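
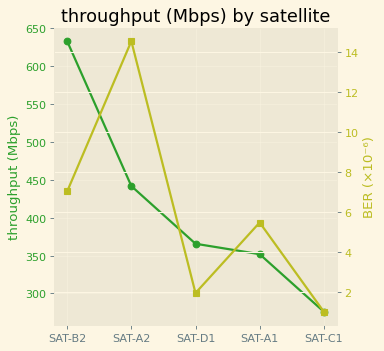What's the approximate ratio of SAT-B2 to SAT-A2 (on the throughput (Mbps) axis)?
SAT-B2 ≈ 650, SAT-A2 ≈ 450; 650/450 ≈ 1.44.

≈ 1.44×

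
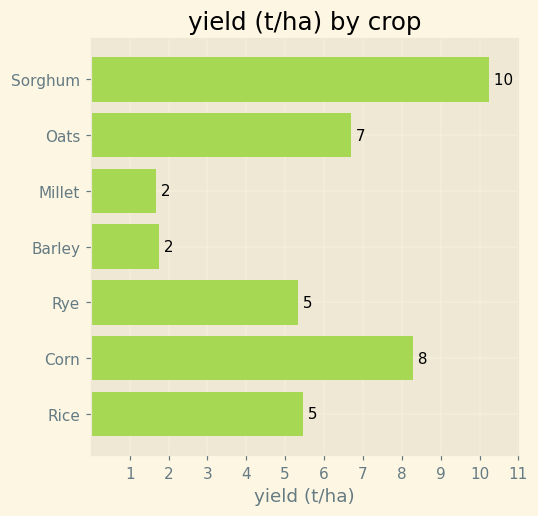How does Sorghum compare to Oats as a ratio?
Sorghum ≈ 10, Oats ≈ 7; 10/7 ≈ 1.43.

≈ 1.43×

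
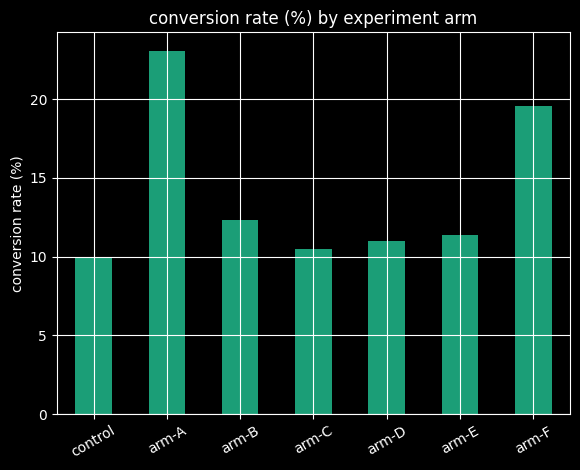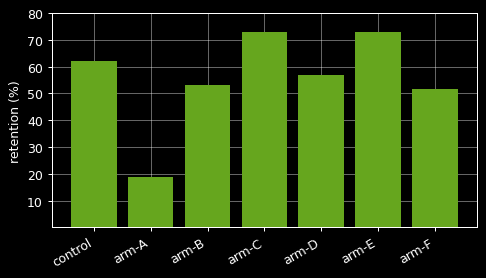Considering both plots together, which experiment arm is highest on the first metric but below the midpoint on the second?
arm-A

Chart 2 median retention (%) ≈ 60; below-median experiment arms: arm-A, arm-B, arm-F. Among those, arm-A has the highest conversion rate (%) (≈ 25).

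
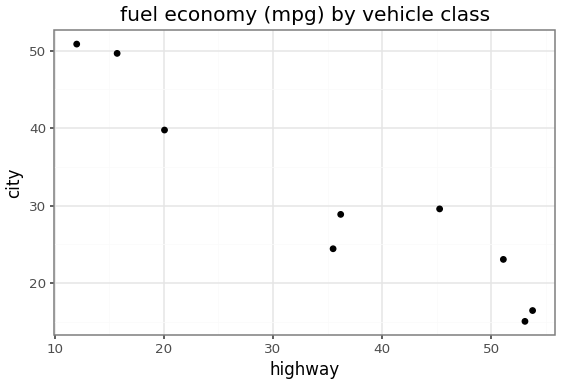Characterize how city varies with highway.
Points are negatively correlated; strong (|r| ≈ 1.0).

negative, strong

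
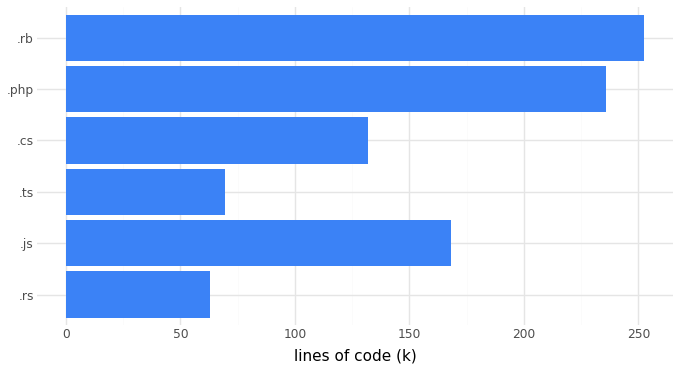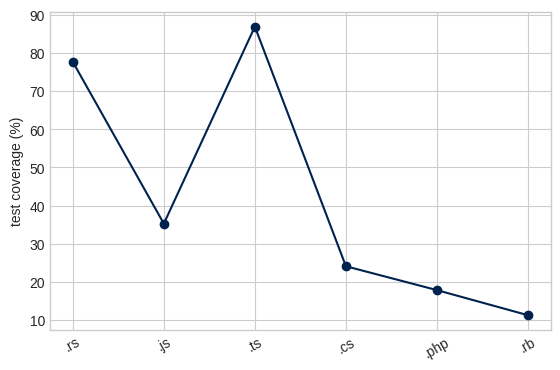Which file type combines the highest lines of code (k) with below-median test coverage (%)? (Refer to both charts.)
.rb

Chart 2 median test coverage (%) ≈ 30; below-median file types: .cs, .php, .rb. Among those, .rb has the highest lines of code (k) (≈ 250).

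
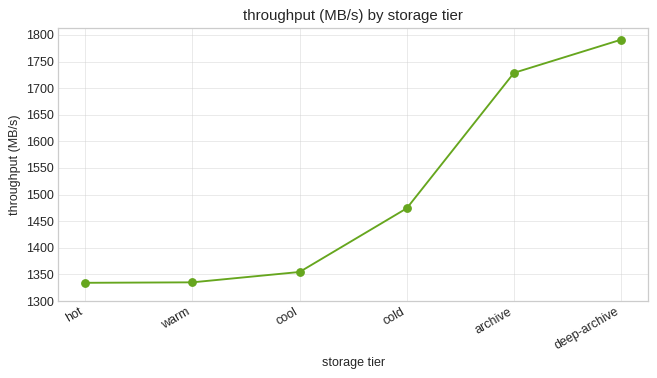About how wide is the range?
≈ 450

Max deep-archive ≈ 1800, min hot ≈ 1350; range ≈ 450.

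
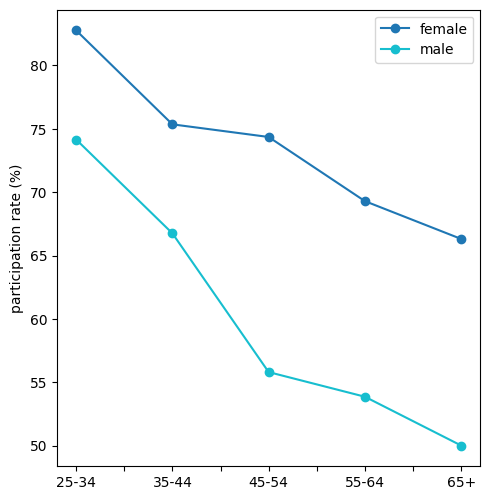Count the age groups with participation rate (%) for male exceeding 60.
Above 60: 25-34, 35-44.

2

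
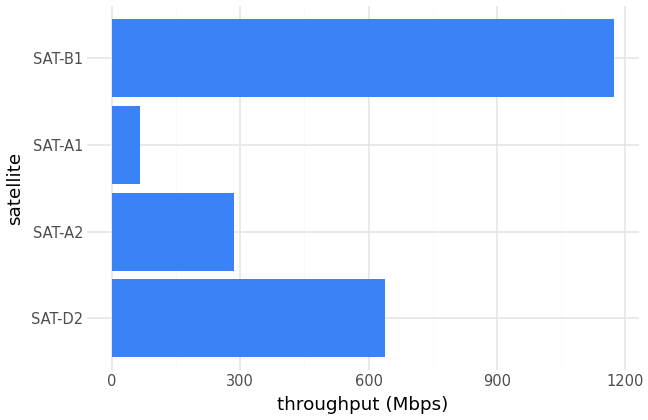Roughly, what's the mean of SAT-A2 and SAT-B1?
≈ 750

(300 + 1200) / 2 ≈ 750.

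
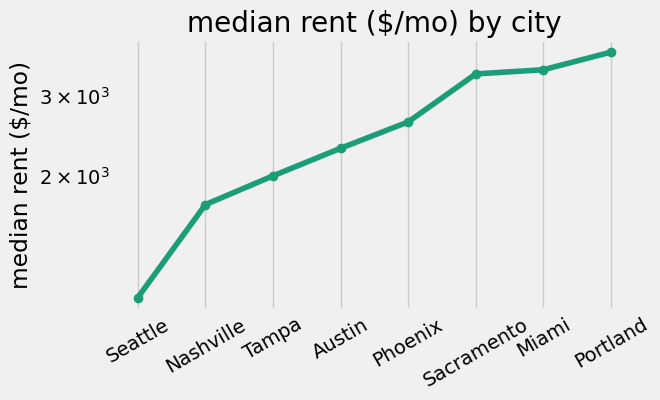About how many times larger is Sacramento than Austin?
≈ 1.4×

Sacramento ≈ 3500, Austin ≈ 2500; 3500/2500 ≈ 1.4.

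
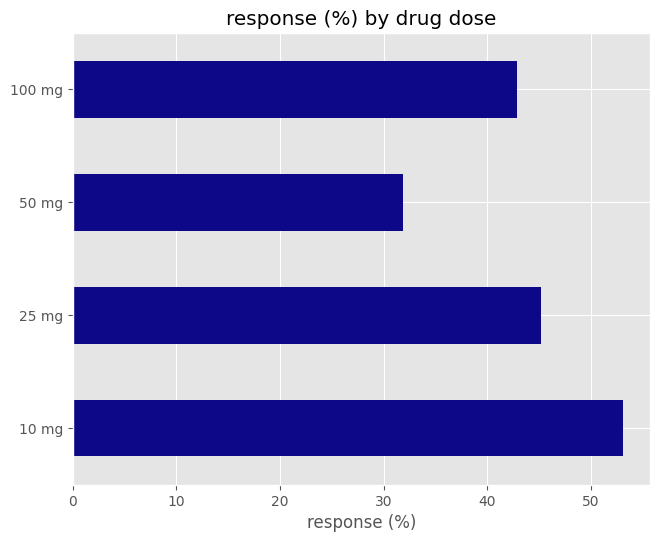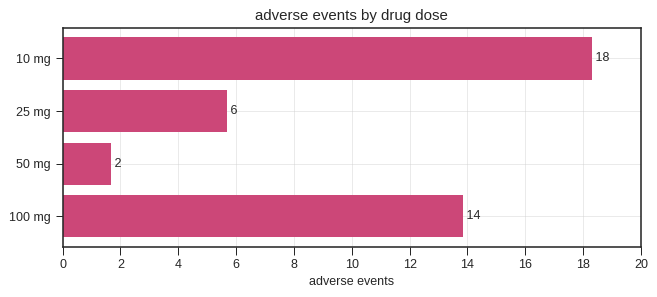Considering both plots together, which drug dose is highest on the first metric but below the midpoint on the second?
Chart 2 median adverse events ≈ 10; below-median drug doses: 25 mg, 50 mg. Among those, 25 mg has the highest response (%) (≈ 45).

25 mg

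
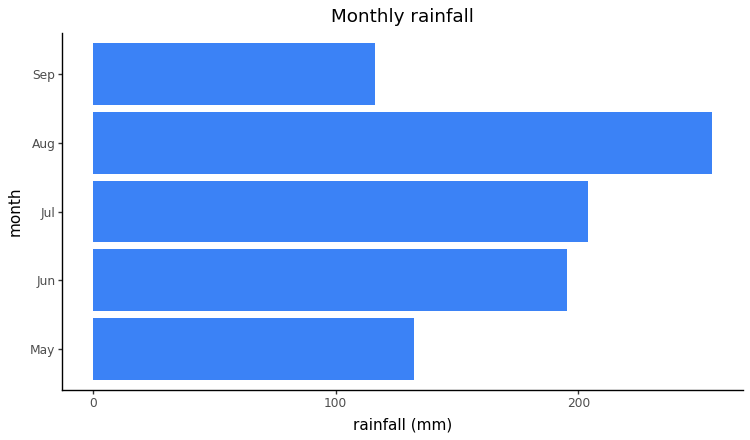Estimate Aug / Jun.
≈ 1.25×

Aug ≈ 250, Jun ≈ 200; 250/200 ≈ 1.25.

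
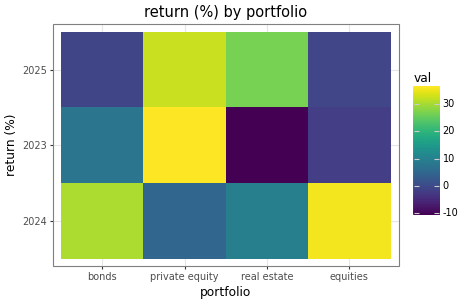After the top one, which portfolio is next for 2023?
bonds

Top 3 for 2023: private equity ≈ 35, bonds ≈ 10, equities ≈ 0.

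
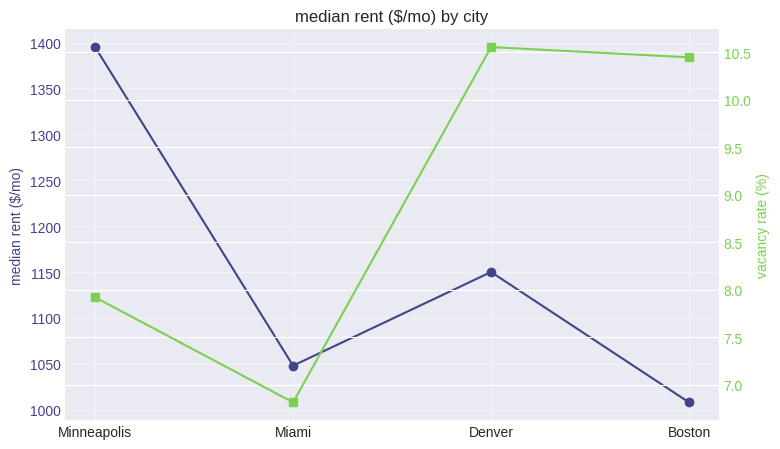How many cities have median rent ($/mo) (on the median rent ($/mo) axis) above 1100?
2

Above 1100: Minneapolis, Denver.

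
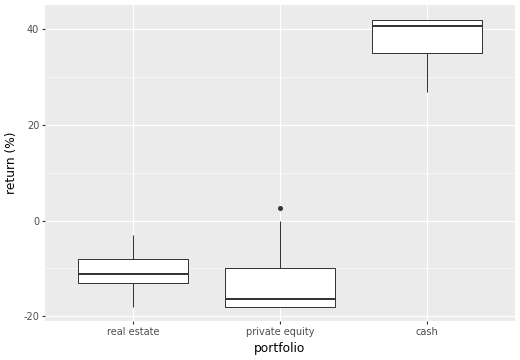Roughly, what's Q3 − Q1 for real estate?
Q3 ≈ -10, Q1 ≈ -15; IQR ≈ 5.

≈ 5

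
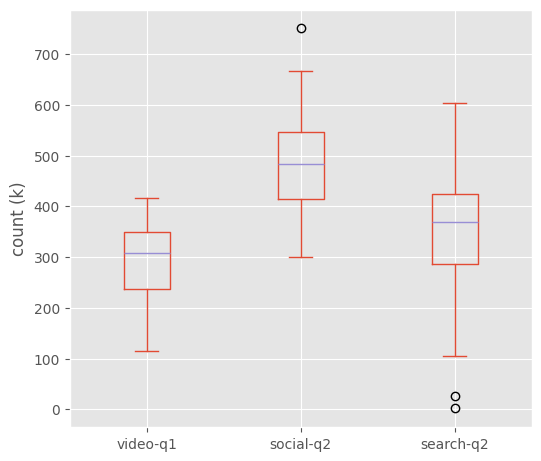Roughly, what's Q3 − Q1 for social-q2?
Q3 ≈ 540, Q1 ≈ 420; IQR ≈ 120.

≈ 120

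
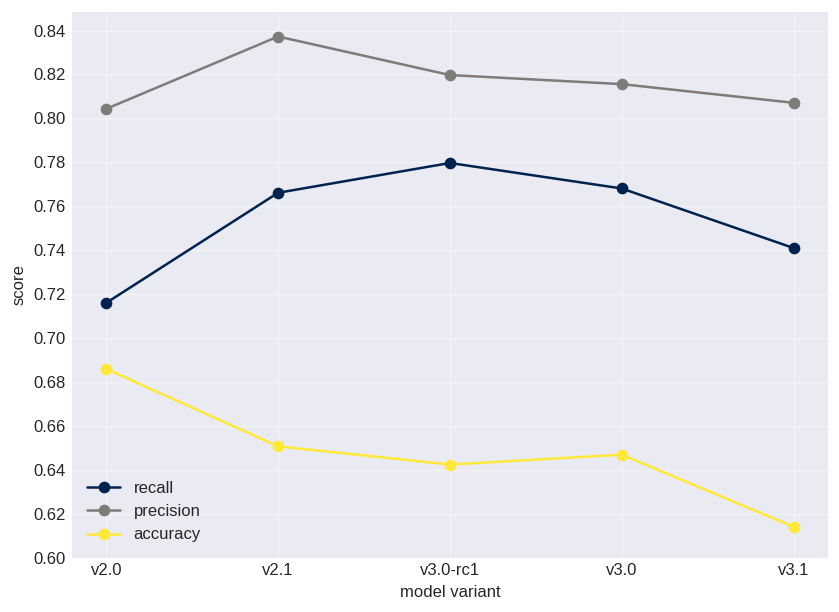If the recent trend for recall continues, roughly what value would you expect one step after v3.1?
Last three: 0.78, 0.76, 0.74 → slope ≈ -0.02/step → next ≈ 0.72.

≈ 0.72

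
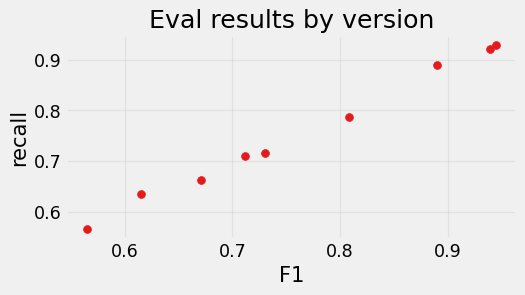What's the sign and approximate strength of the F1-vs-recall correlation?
Points are positively correlated; strong (|r| ≈ 1.0).

positive, strong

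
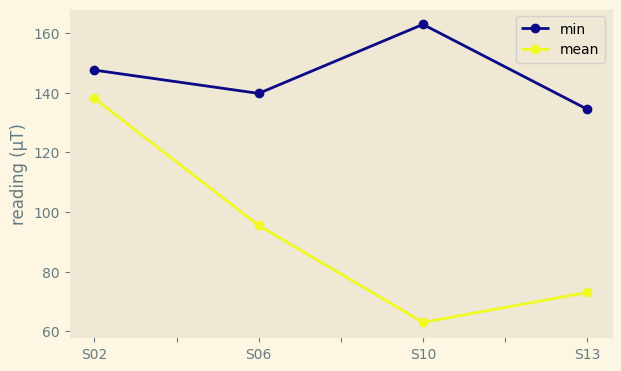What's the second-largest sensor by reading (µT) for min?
Top 3 for min: S10 ≈ 160, S02 ≈ 150, S06 ≈ 140.

S02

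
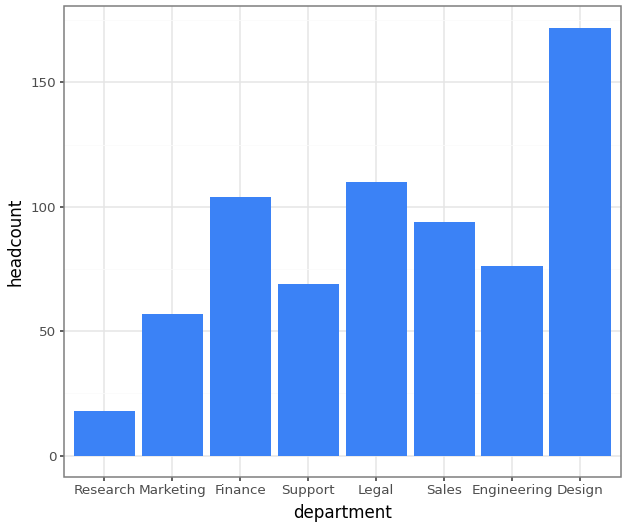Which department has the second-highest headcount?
Top 3: Design ≈ 180, Legal ≈ 120, Finance ≈ 100.

Legal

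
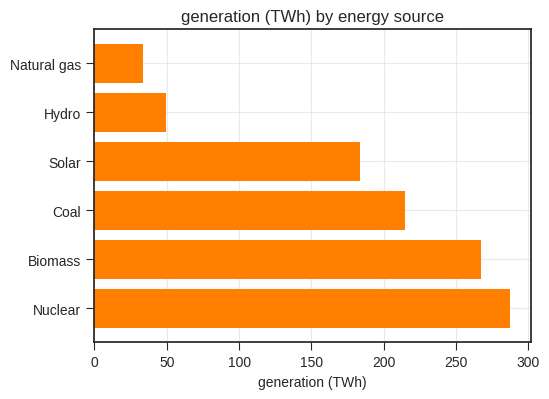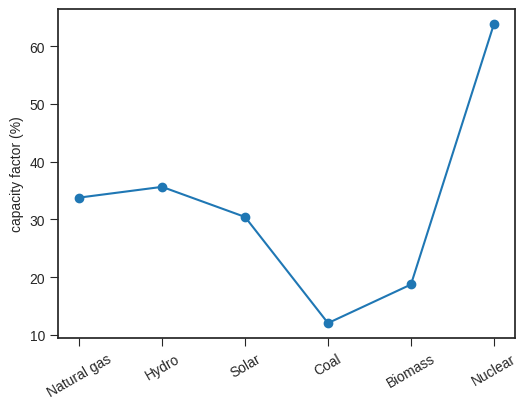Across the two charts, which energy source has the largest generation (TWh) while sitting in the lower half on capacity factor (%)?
Chart 2 median capacity factor (%) ≈ 30; below-median energy sources: Solar, Coal, Biomass. Among those, Biomass has the highest generation (TWh) (≈ 250).

Biomass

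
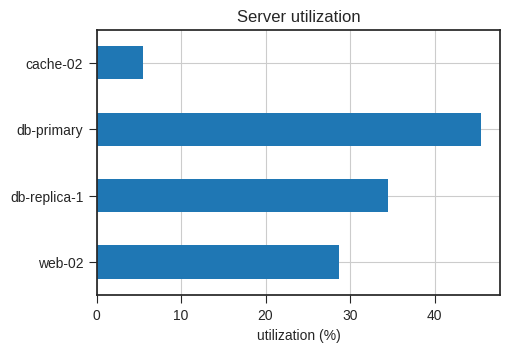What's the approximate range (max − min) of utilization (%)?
Max db-primary ≈ 45, min cache-02 ≈ 5; range ≈ 40.

≈ 40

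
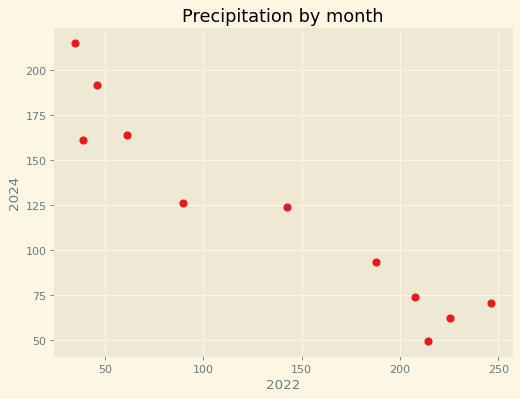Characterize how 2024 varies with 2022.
negative, strong

Points are negatively correlated; strong (|r| ≈ 0.9).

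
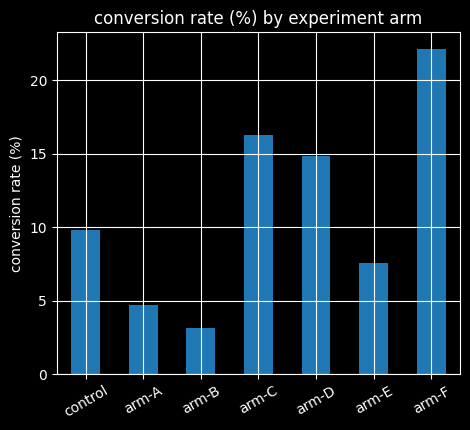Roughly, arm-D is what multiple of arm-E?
≈ 1.75×

arm-D ≈ 14, arm-E ≈ 8; 14/8 ≈ 1.75.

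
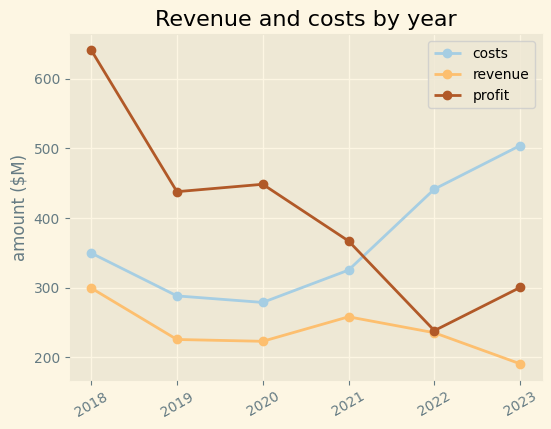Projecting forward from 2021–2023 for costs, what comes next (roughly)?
≈ 575

Last three: 350, 450, 500 → slope ≈ 75/step → next ≈ 575.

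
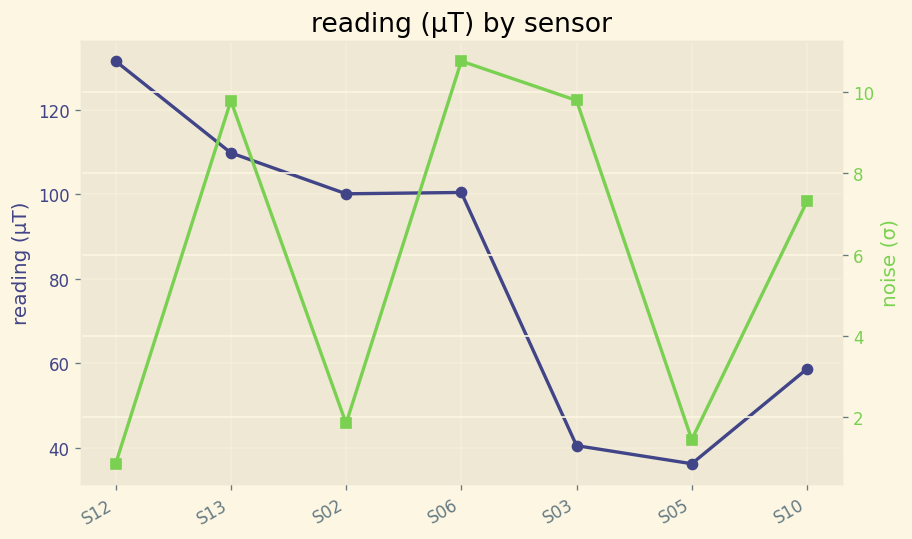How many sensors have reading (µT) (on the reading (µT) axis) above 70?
4

Above 70: S12, S13, S02, S06.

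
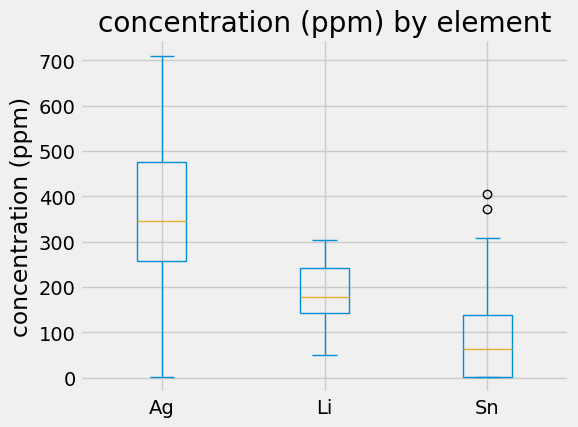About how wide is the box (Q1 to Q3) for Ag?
≈ 220

Q3 ≈ 480, Q1 ≈ 260; IQR ≈ 220.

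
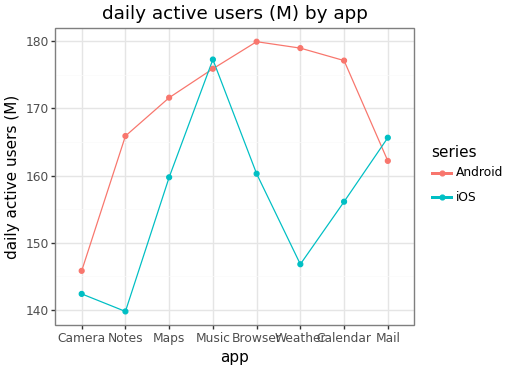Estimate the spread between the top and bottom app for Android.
Max Browser ≈ 180, min Camera ≈ 145; range ≈ 35.

≈ 35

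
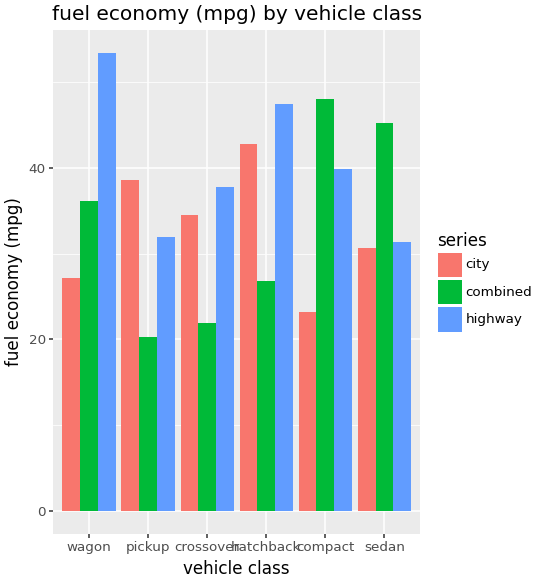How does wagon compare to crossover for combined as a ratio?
≈ 1.75×

wagon ≈ 35, crossover ≈ 20; 35/20 ≈ 1.75.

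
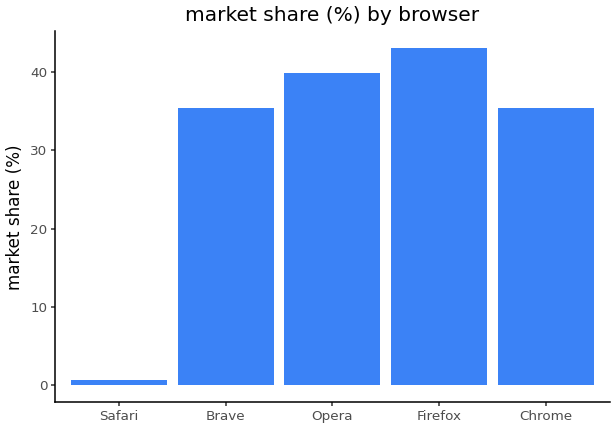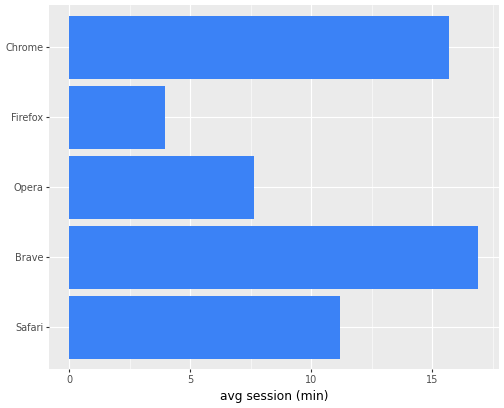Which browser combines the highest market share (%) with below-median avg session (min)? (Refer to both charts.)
Firefox

Chart 2 median avg session (min) ≈ 12; below-median browsers: Opera, Firefox. Among those, Firefox has the highest market share (%) (≈ 45).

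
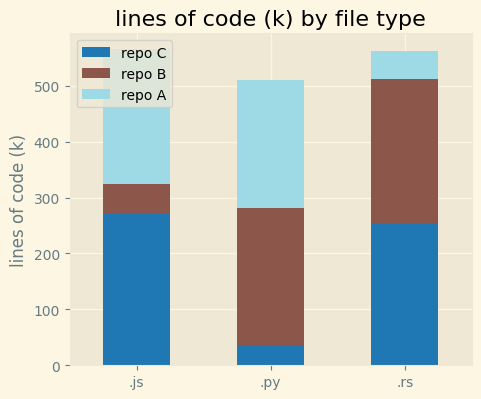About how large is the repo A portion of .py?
repo A top ≈ 500, bottom ≈ 300; segment ≈ 200.

≈ 200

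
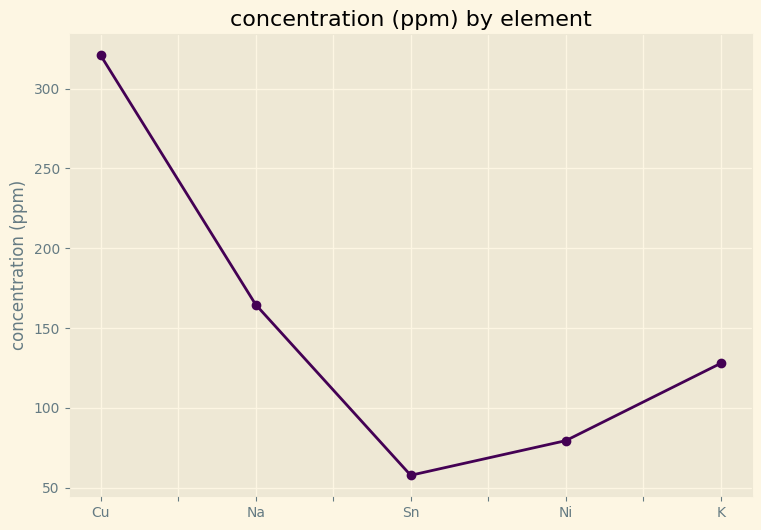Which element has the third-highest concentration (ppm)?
K

Top 4: Cu ≈ 325, Na ≈ 175, K ≈ 125, Ni ≈ 75.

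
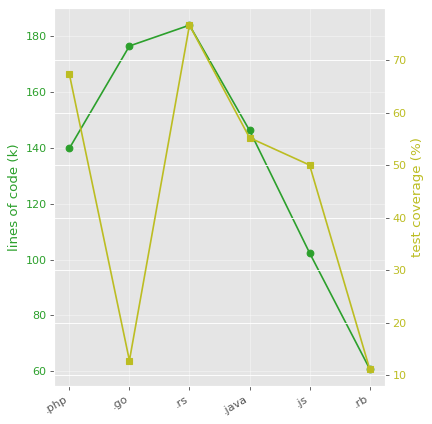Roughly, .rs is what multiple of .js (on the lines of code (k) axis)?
≈ 1.8×

.rs ≈ 180, .js ≈ 100; 180/100 ≈ 1.8.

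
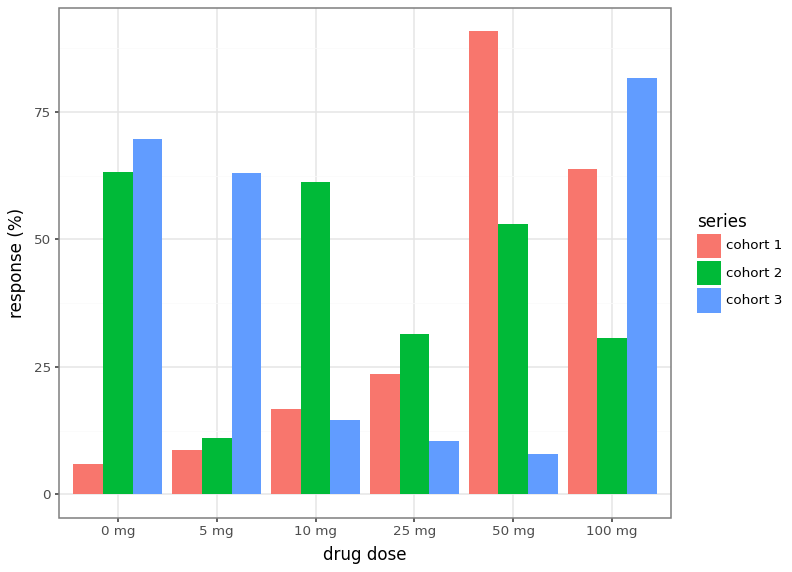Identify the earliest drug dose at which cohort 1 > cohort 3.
5 mg: cohort 1 ≈ 10 vs cohort 3 ≈ 60 (not yet); 10 mg: cohort 1 ≈ 20 vs cohort 3 ≈ 10 (first crossover).

10 mg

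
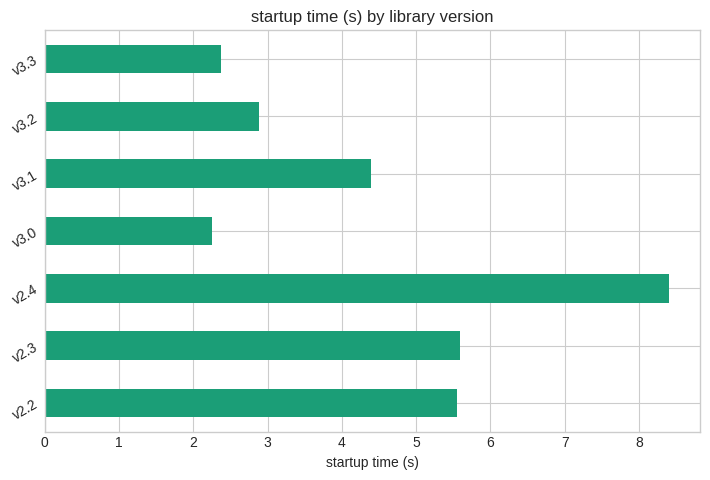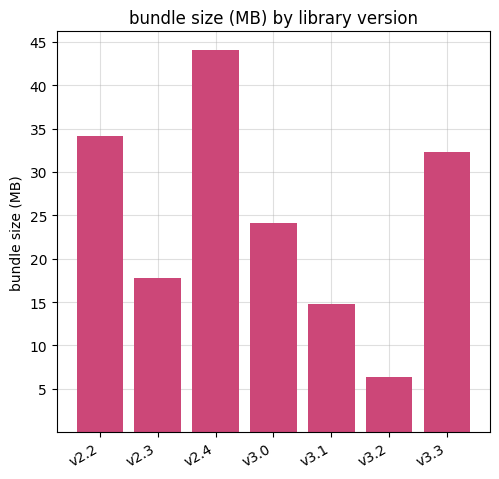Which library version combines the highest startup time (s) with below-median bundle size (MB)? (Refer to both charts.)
Chart 2 median bundle size (MB) ≈ 25; below-median library versions: v2.3, v3.1, v3.2. Among those, v2.3 has the highest startup time (s) (≈ 6).

v2.3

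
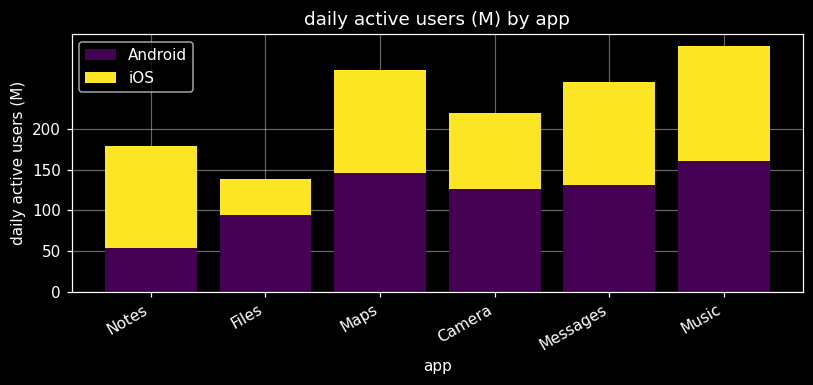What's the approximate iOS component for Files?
iOS top ≈ 150, bottom ≈ 100; segment ≈ 50.

≈ 50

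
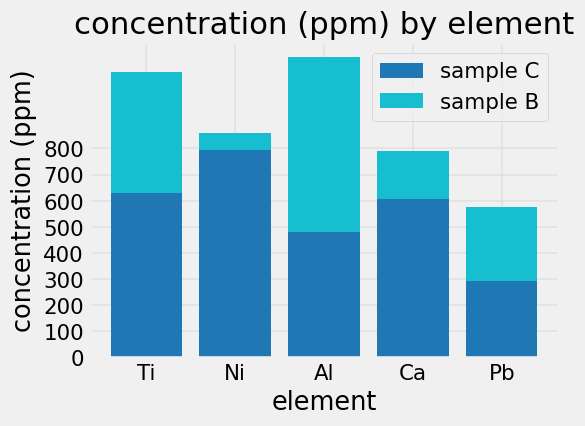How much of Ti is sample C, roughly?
sample C top ≈ 600, bottom ≈ 0; segment ≈ 600.

≈ 600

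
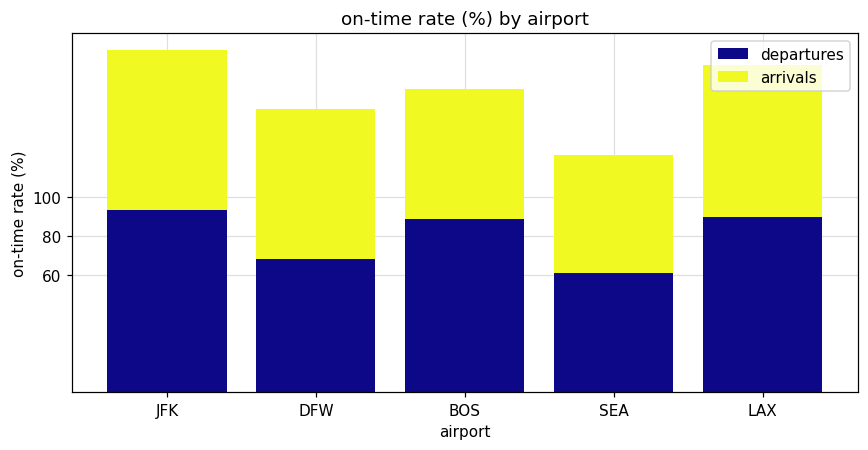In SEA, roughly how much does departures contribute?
departures top ≈ 60, bottom ≈ 0; segment ≈ 60.

≈ 60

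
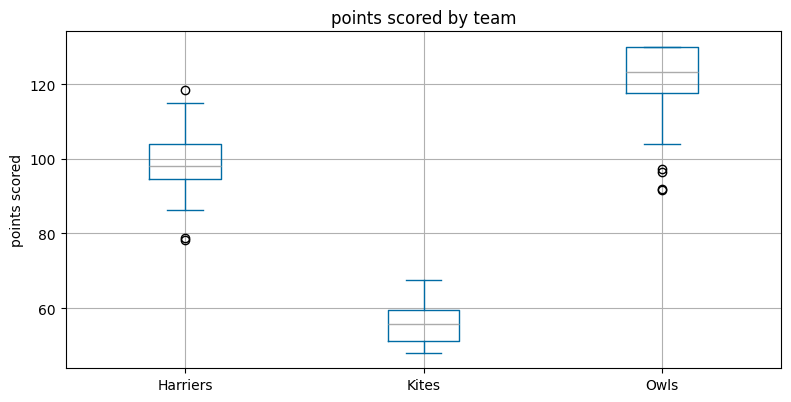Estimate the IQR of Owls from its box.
Q3 ≈ 130, Q1 ≈ 120; IQR ≈ 10.

≈ 10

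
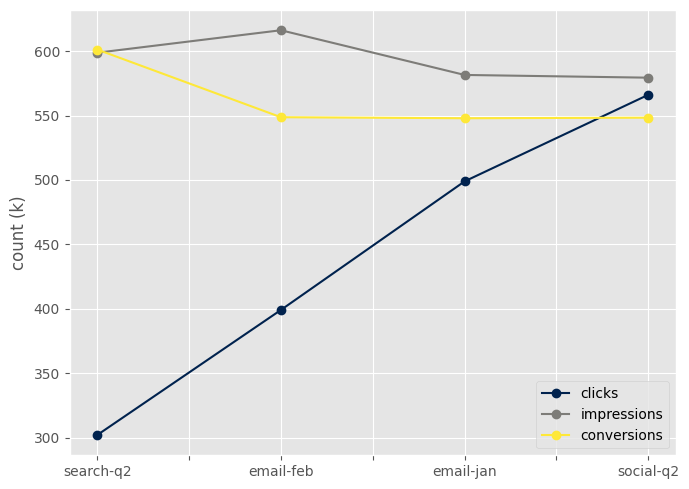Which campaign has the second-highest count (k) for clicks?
email-jan

Top 3 for clicks: social-q2 ≈ 550, email-jan ≈ 500, email-feb ≈ 400.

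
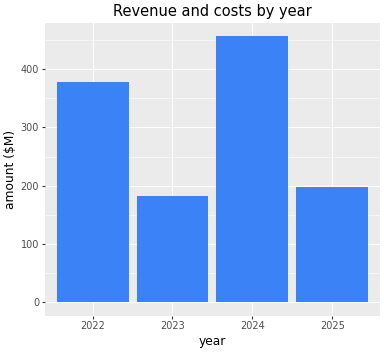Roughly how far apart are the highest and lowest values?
Max 2024 ≈ 450, min 2023 ≈ 200; range ≈ 250.

≈ 250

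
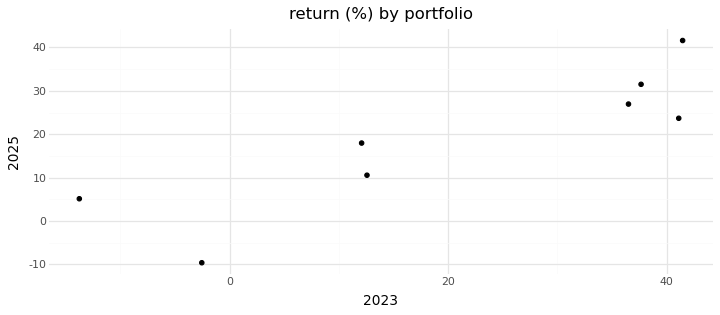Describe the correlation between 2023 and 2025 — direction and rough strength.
Points are positively correlated; strong (|r| ≈ 0.9).

positive, strong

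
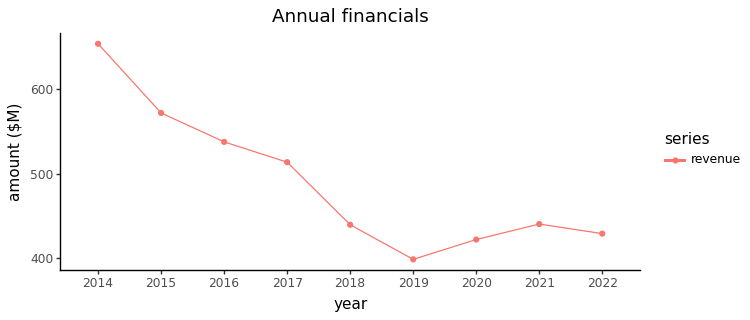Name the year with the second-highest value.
2015

Top 3: 2014 ≈ 650, 2015 ≈ 575, 2016 ≈ 550.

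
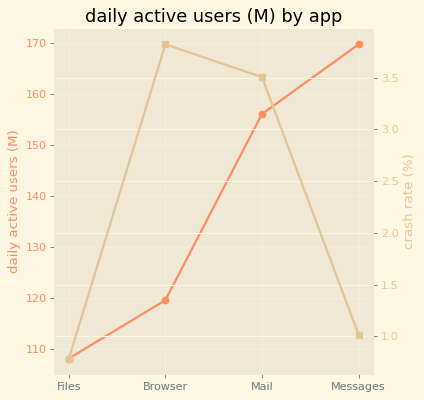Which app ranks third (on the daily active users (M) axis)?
Top 4 (on the daily active users (M) axis): Messages ≈ 170, Mail ≈ 160, Browser ≈ 120, Files ≈ 110.

Browser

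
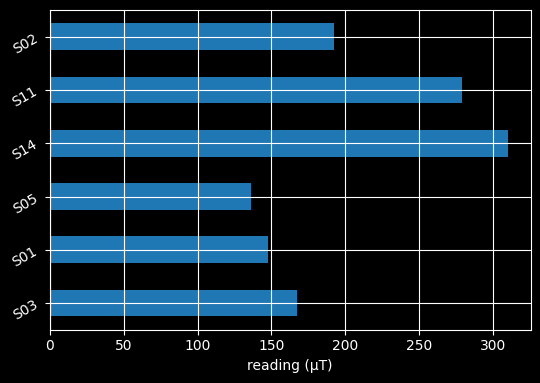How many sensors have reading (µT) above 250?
2

Above 250: S14, S11.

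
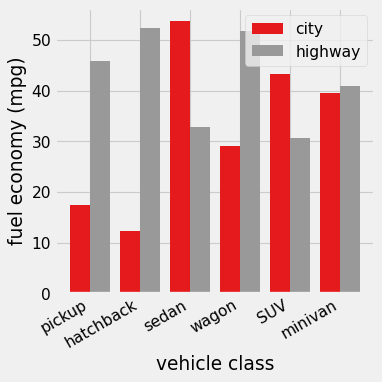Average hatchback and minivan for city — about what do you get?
≈ 25

(10 + 40) / 2 ≈ 25.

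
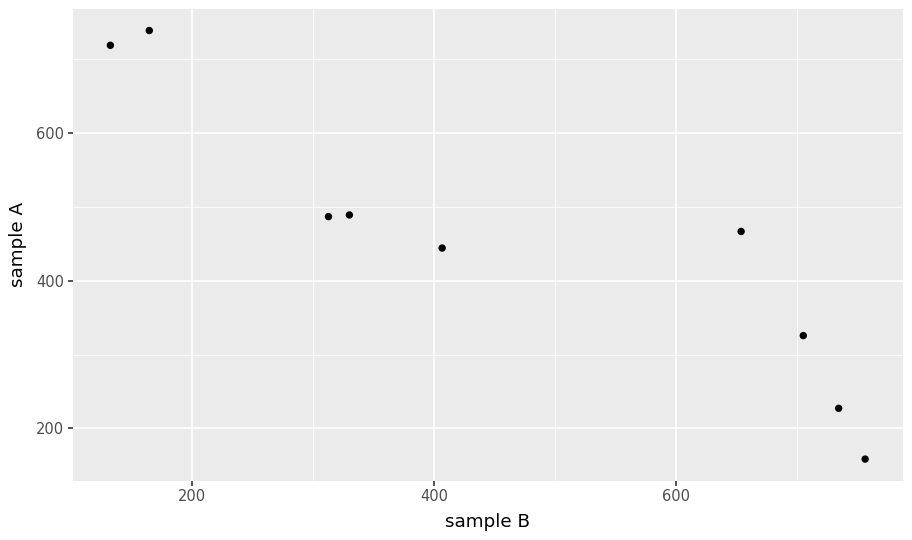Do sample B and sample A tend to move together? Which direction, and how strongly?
negative, strong

Points are negatively correlated; strong (|r| ≈ 0.9).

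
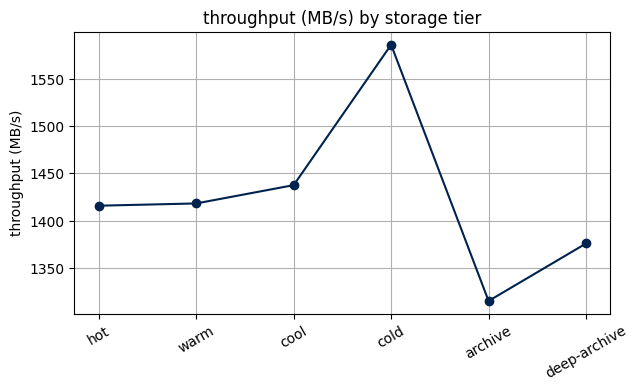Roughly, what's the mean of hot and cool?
(1425 + 1450) / 2 ≈ 1438.

≈ 1438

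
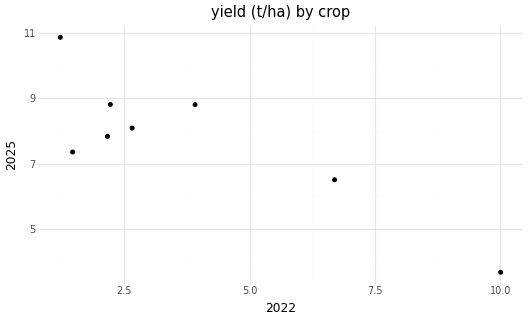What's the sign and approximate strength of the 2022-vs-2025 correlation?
Points are negatively correlated; strong (|r| ≈ 0.9).

negative, strong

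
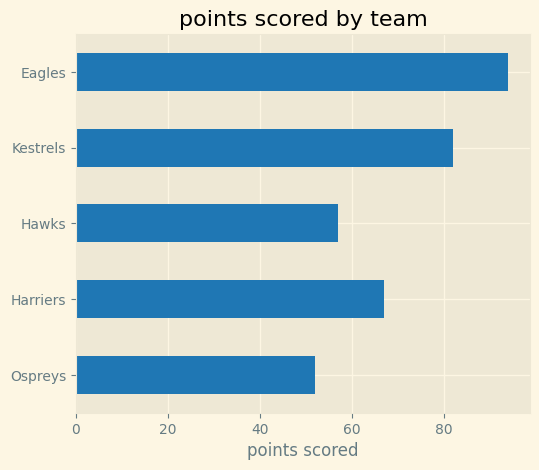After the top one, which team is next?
Kestrels

Top 3: Eagles ≈ 90, Kestrels ≈ 80, Harriers ≈ 70.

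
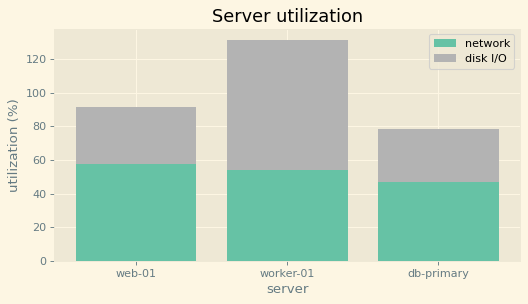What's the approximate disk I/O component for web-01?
disk I/O top ≈ 100, bottom ≈ 60; segment ≈ 40.

≈ 40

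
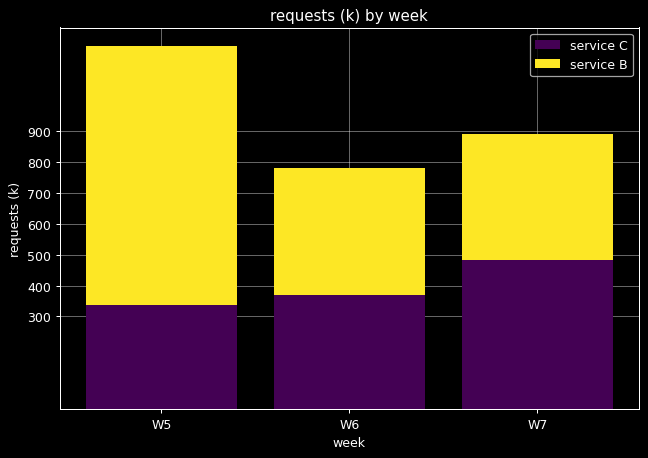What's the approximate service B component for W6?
≈ 400

service B top ≈ 800, bottom ≈ 400; segment ≈ 400.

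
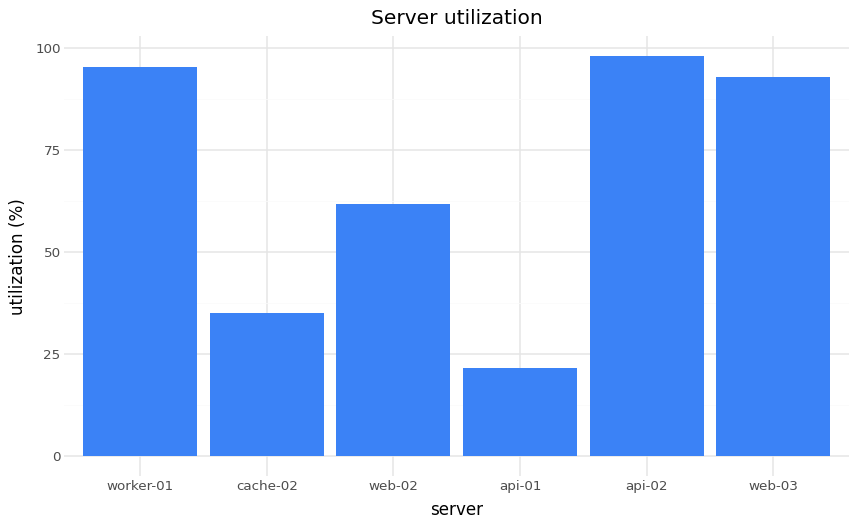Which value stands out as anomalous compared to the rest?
api-01

api-01 ≈ 20; the rest sit between ≈ 40 and ≈ 100.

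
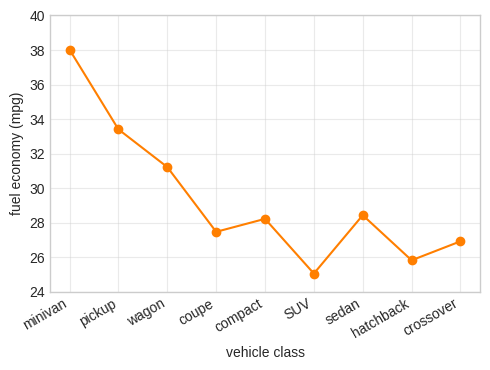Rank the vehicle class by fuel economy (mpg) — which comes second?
pickup

Top 3: minivan ≈ 38, pickup ≈ 34, wagon ≈ 32.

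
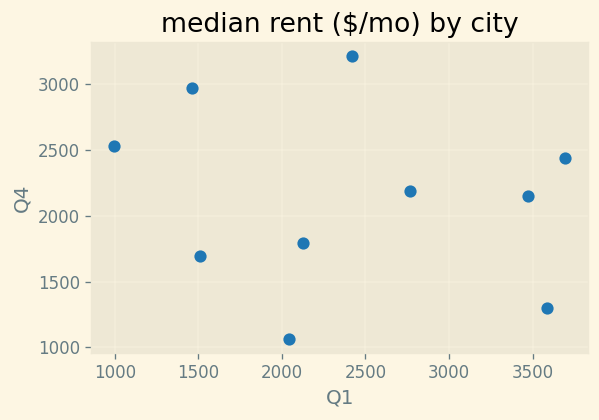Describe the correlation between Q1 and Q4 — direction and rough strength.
no clear correlation

Points are roughly uncorrelated; weak (|r| ≈ 0.2).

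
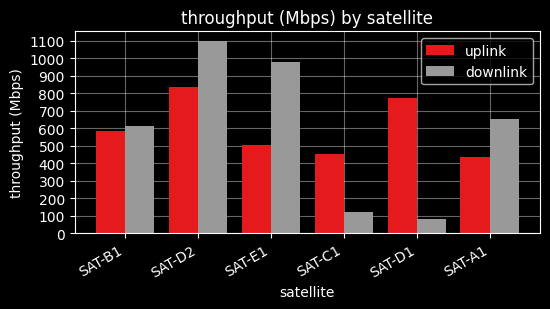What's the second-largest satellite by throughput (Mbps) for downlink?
SAT-E1

Top 3 for downlink: SAT-D2 ≈ 1100, SAT-E1 ≈ 1000, SAT-A1 ≈ 700.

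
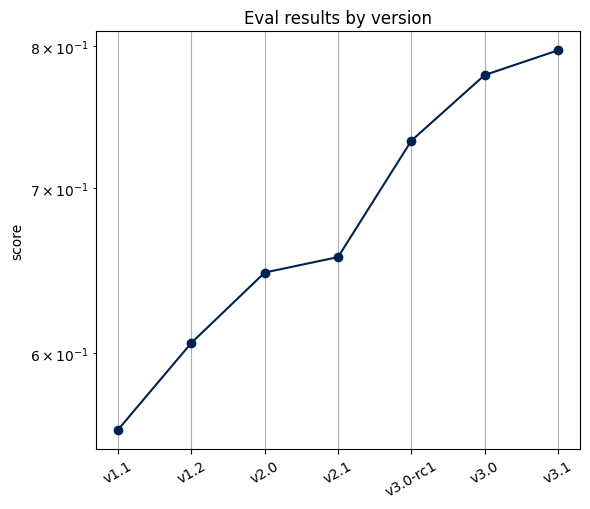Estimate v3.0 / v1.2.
≈ 1.3×

v3.0 ≈ 0.78, v1.2 ≈ 0.60; 0.78/0.60 ≈ 1.3.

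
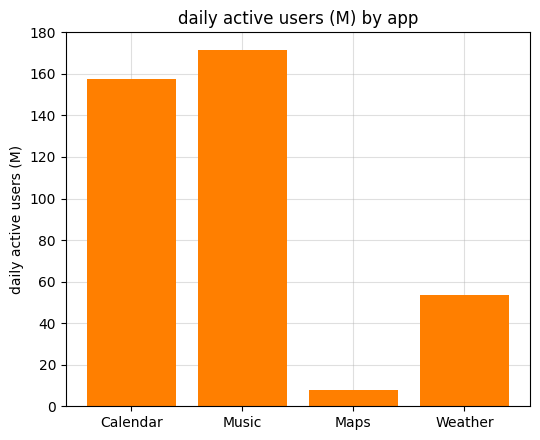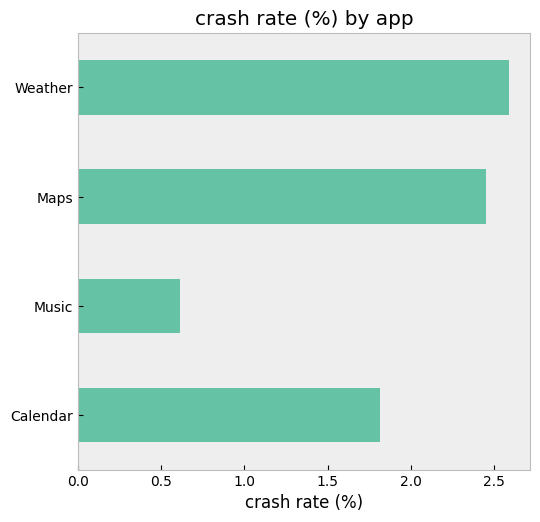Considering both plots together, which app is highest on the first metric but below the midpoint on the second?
Chart 2 median crash rate (%) ≈ 2; below-median apps: Calendar, Music. Among those, Music has the highest daily active users (M) (≈ 180).

Music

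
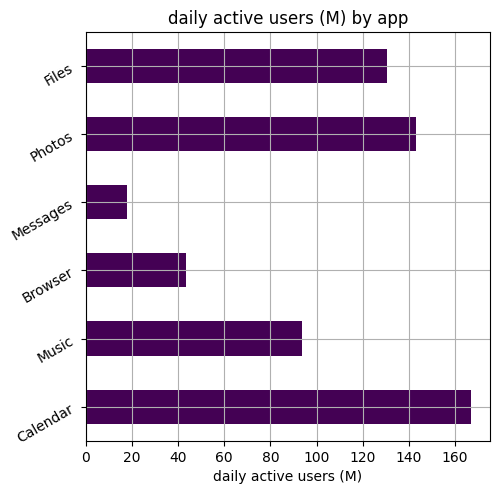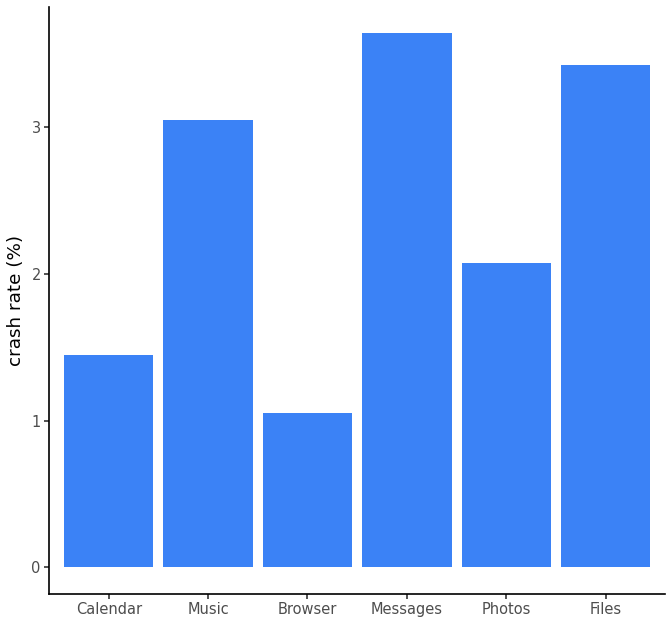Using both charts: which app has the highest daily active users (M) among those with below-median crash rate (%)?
Chart 2 median crash rate (%) ≈ 2.5; below-median apps: Calendar, Browser, Photos. Among those, Calendar has the highest daily active users (M) (≈ 160).

Calendar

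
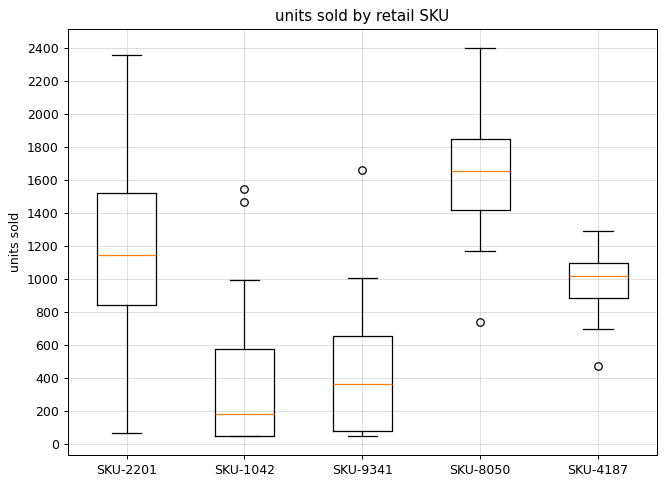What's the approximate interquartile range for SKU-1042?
≈ 600

Q3 ≈ 600, Q1 ≈ 0; IQR ≈ 600.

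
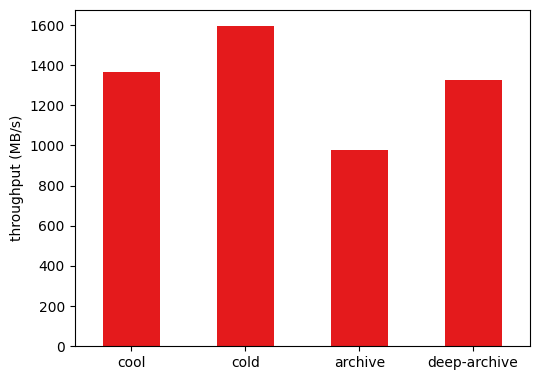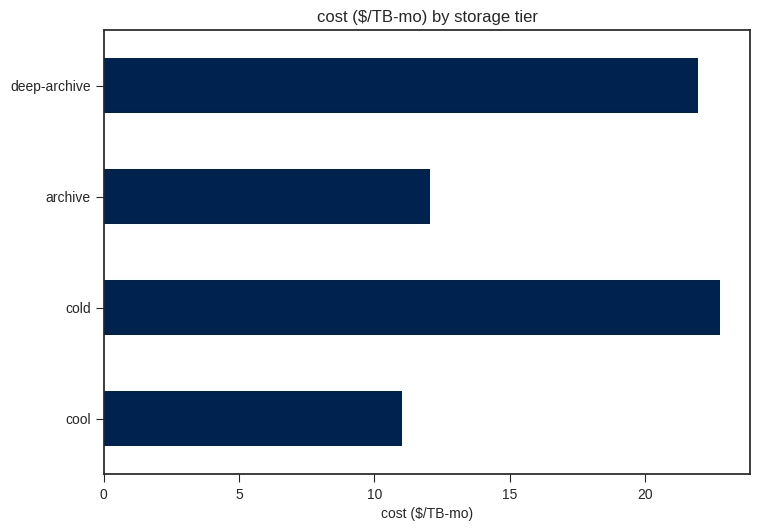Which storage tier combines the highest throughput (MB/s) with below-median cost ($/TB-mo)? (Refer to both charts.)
Chart 2 median cost ($/TB-mo) ≈ 15; below-median storage tiers: cool, archive. Among those, cool has the highest throughput (MB/s) (≈ 1400).

cool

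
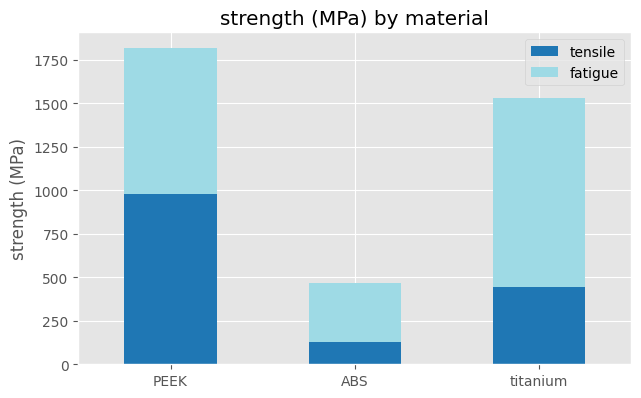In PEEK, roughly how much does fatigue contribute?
fatigue top ≈ 1800, bottom ≈ 1000; segment ≈ 800.

≈ 800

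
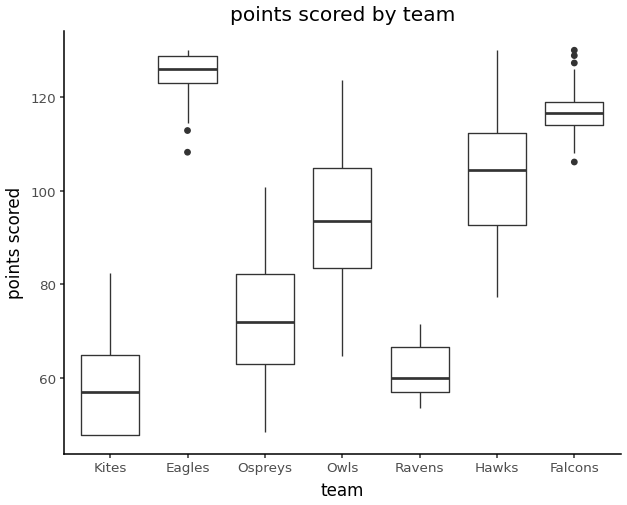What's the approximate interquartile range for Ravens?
≈ 10

Q3 ≈ 70, Q1 ≈ 60; IQR ≈ 10.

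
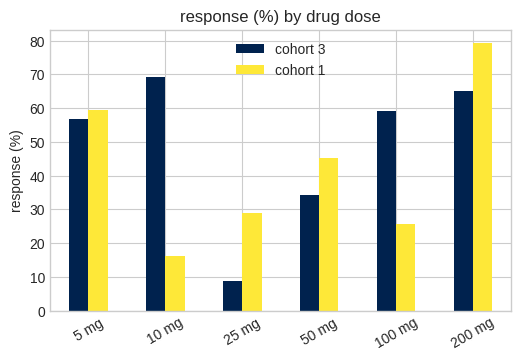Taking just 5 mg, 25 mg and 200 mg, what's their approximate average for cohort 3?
≈ 47

(60 + 10 + 70) / 3 ≈ 47.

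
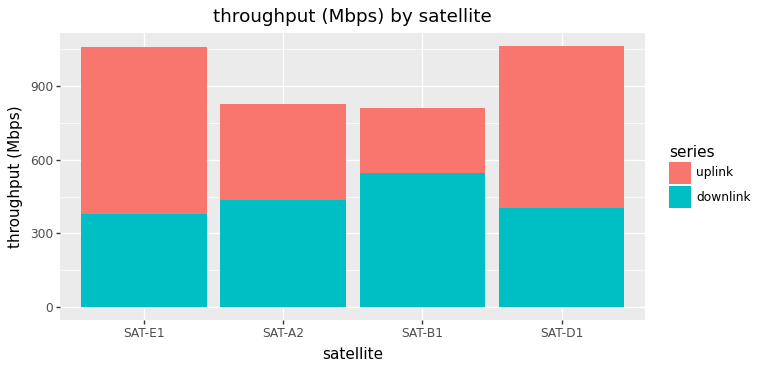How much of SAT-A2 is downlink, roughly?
≈ 400

downlink top ≈ 400, bottom ≈ 0; segment ≈ 400.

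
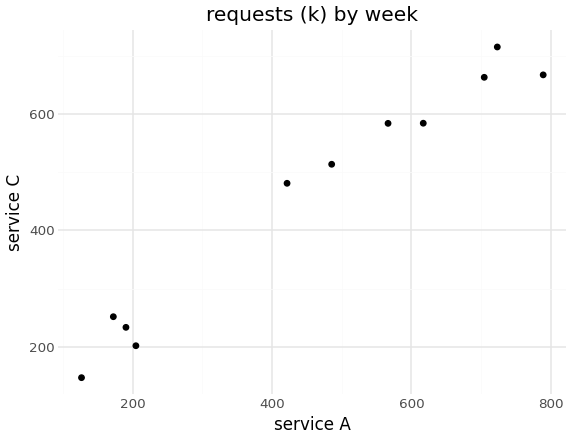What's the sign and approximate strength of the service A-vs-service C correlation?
positive, strong

Points are positively correlated; strong (|r| ≈ 1.0).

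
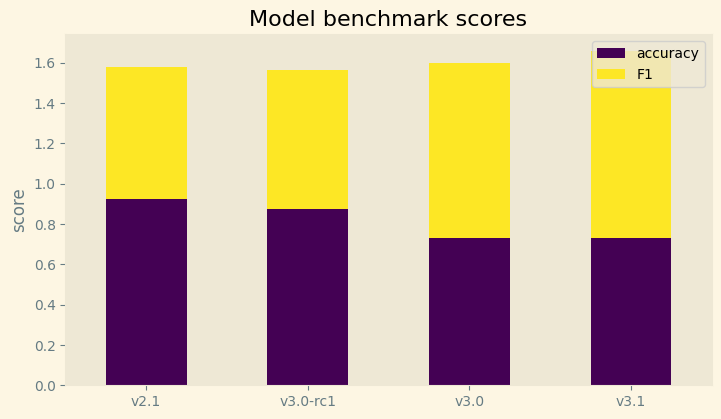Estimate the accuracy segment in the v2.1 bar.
accuracy top ≈ 1.0, bottom ≈ 0.0; segment ≈ 1.0.

≈ 1.0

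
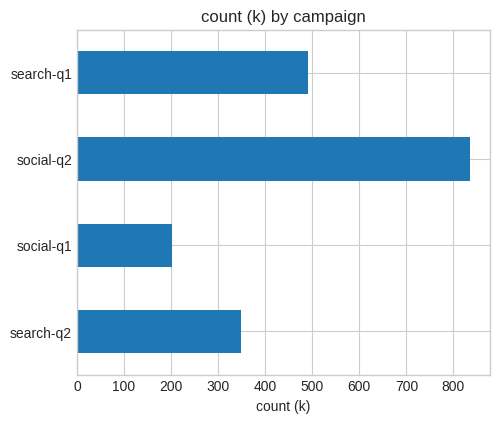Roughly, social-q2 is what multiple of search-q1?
social-q2 ≈ 800, search-q1 ≈ 500; 800/500 ≈ 1.6.

≈ 1.6×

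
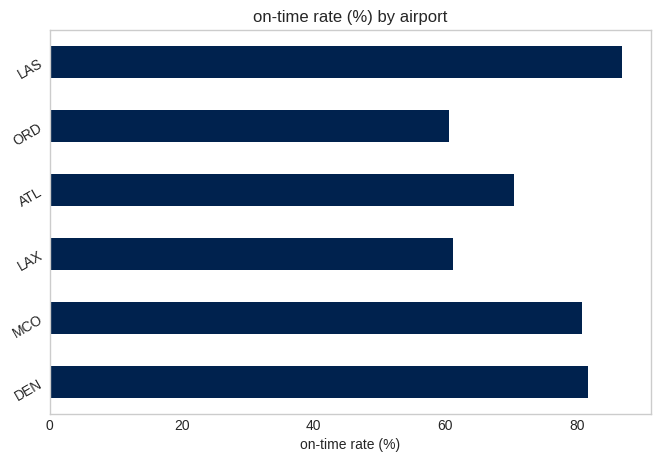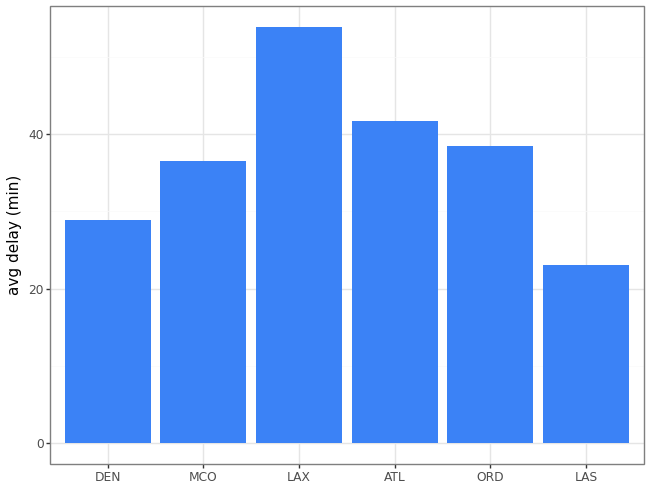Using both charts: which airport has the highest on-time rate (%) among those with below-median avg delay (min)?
LAS

Chart 2 median avg delay (min) ≈ 35; below-median airports: DEN, MCO, LAS. Among those, LAS has the highest on-time rate (%) (≈ 90).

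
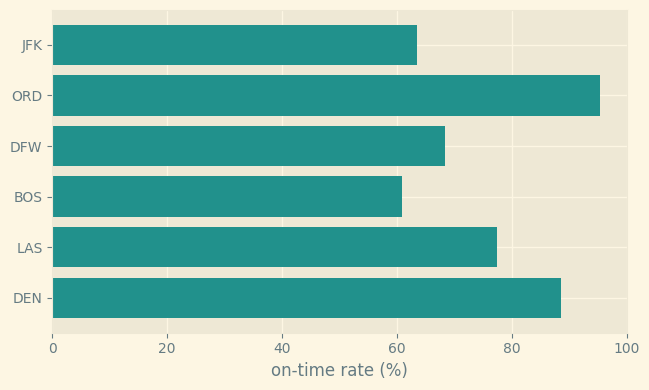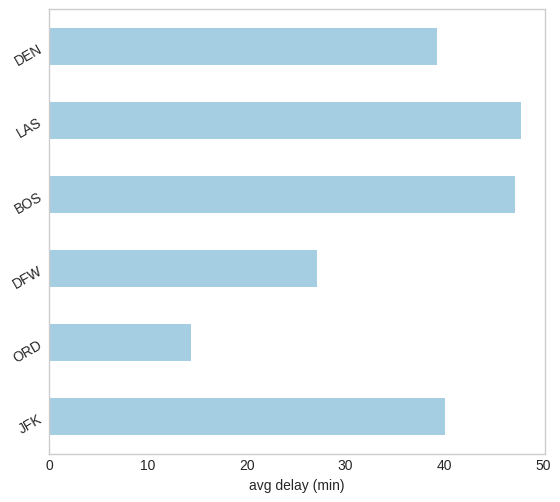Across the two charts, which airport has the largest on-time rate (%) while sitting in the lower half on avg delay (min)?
ORD

Chart 2 median avg delay (min) ≈ 40; below-median airports: ORD, DFW, DEN. Among those, ORD has the highest on-time rate (%) (≈ 100).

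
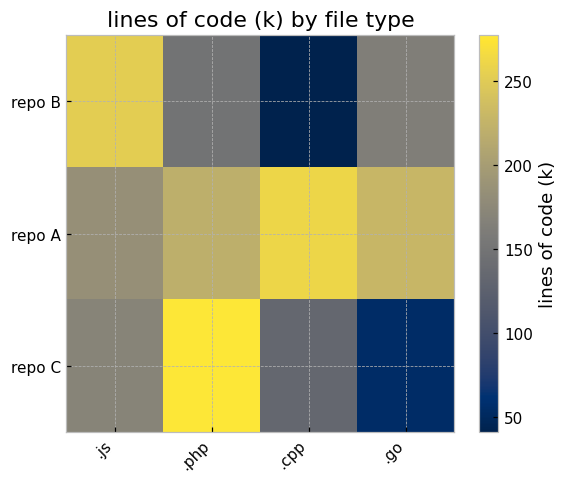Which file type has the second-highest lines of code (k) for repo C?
Top 3 for repo C: .php ≈ 280, .js ≈ 180, .cpp ≈ 140.

.js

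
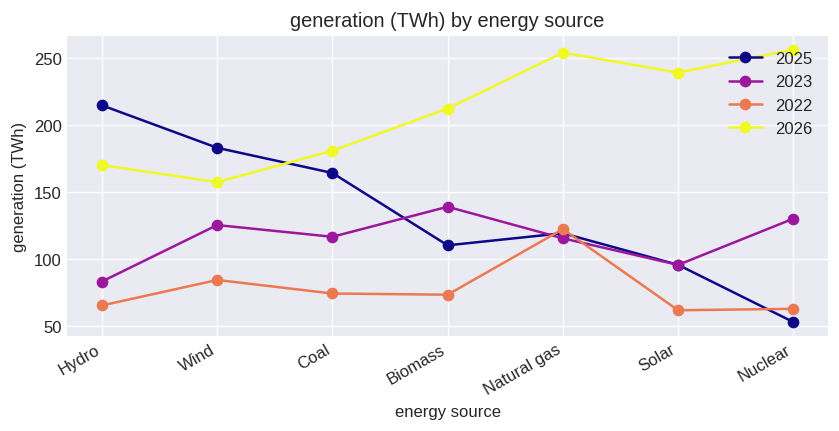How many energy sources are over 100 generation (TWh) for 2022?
1

Above 100: Natural gas.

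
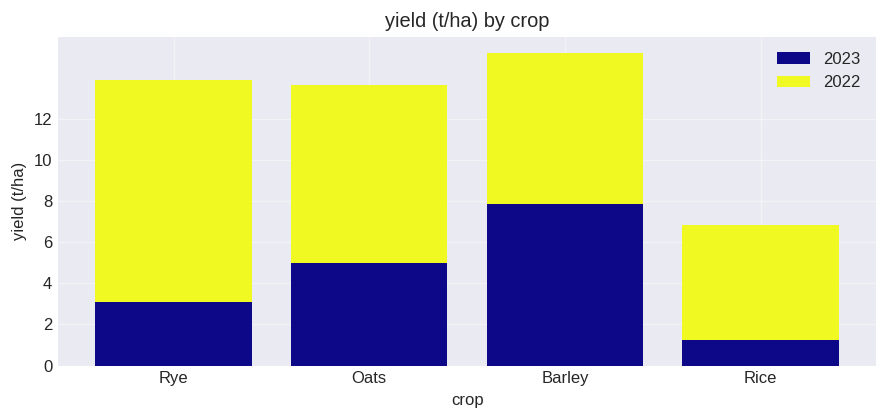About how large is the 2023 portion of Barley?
2023 top ≈ 8, bottom ≈ 0; segment ≈ 8.

≈ 8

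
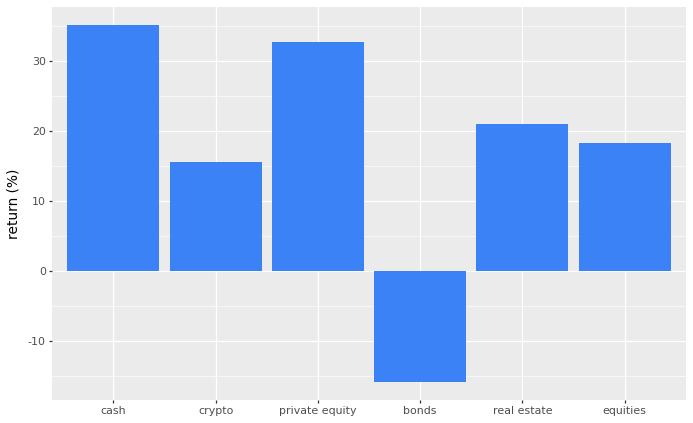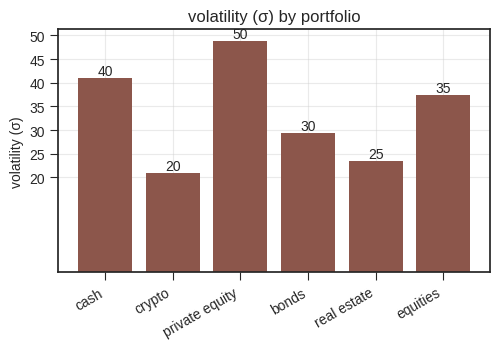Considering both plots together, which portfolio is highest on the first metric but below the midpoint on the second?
Chart 2 median volatility (σ) ≈ 35; below-median portfolios: crypto, bonds, real estate. Among those, real estate has the highest return (%) (≈ 20).

real estate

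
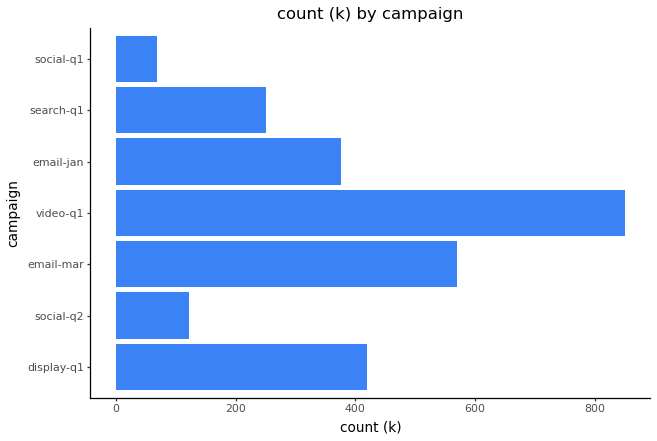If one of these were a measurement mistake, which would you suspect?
video-q1 ≈ 800; the rest sit between ≈ 100 and ≈ 600.

video-q1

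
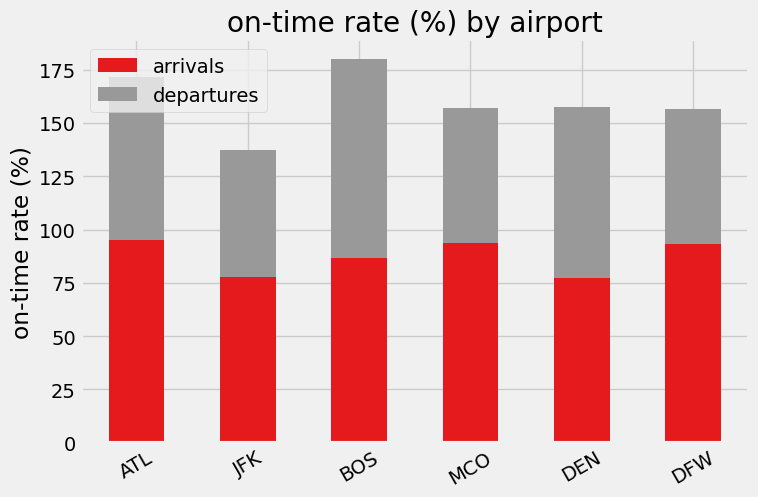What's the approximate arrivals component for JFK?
≈ 80

arrivals top ≈ 80, bottom ≈ 0; segment ≈ 80.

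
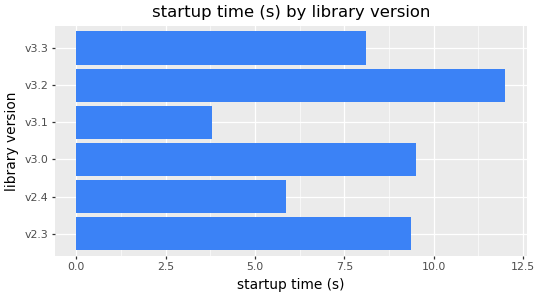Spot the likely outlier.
v3.1 ≈ 4; the rest sit between ≈ 6 and ≈ 12.

v3.1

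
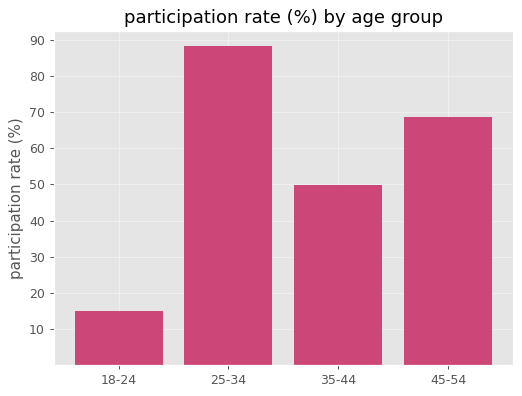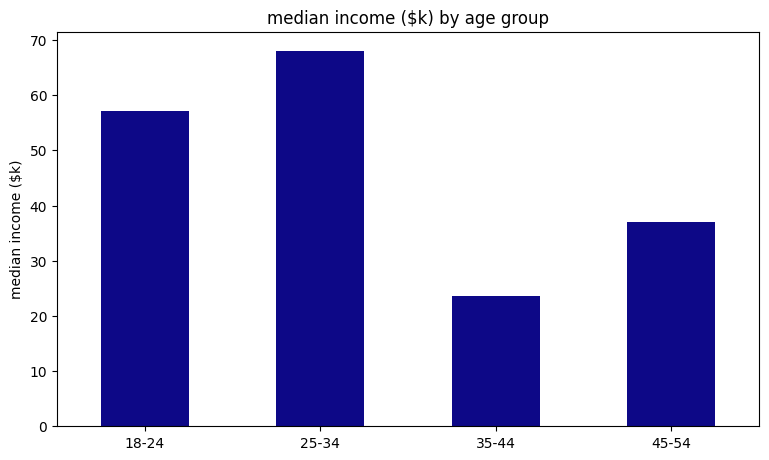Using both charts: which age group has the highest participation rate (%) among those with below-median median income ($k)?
45-54

Chart 2 median median income ($k) ≈ 50; below-median age groups: 35-44, 45-54. Among those, 45-54 has the highest participation rate (%) (≈ 70).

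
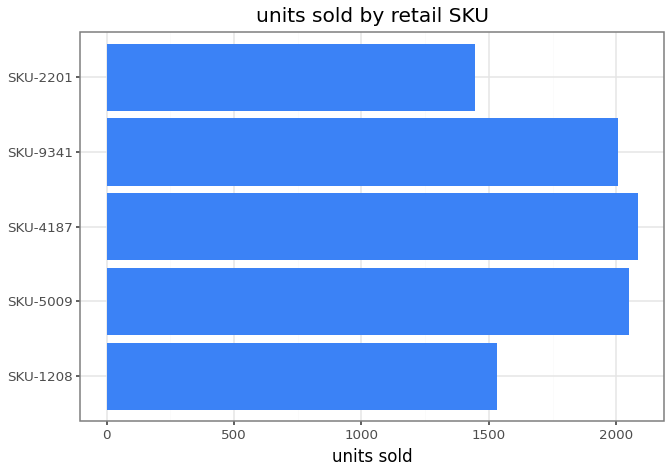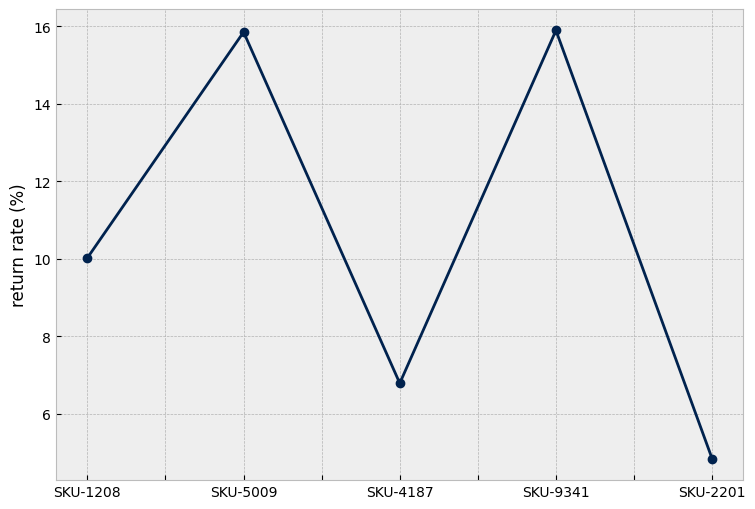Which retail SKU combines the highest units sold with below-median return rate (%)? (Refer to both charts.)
Chart 2 median return rate (%) ≈ 10; below-median retail SKUs: SKU-4187, SKU-2201. Among those, SKU-4187 has the highest units sold (≈ 2000).

SKU-4187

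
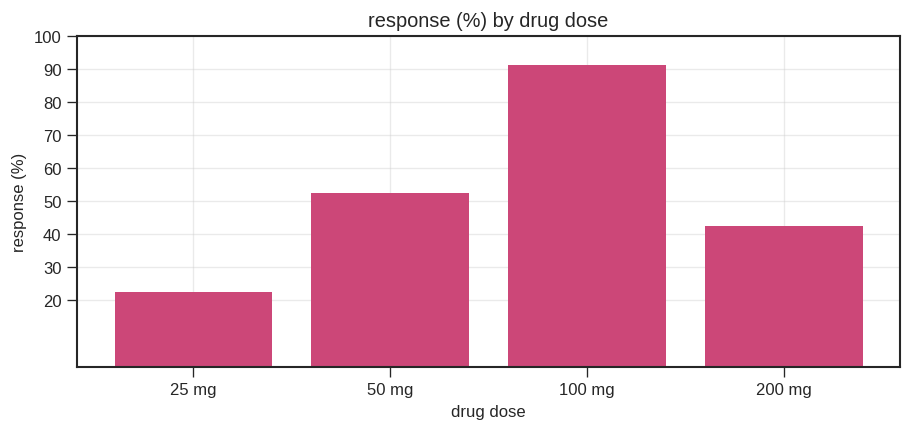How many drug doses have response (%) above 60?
1

Above 60: 100 mg.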